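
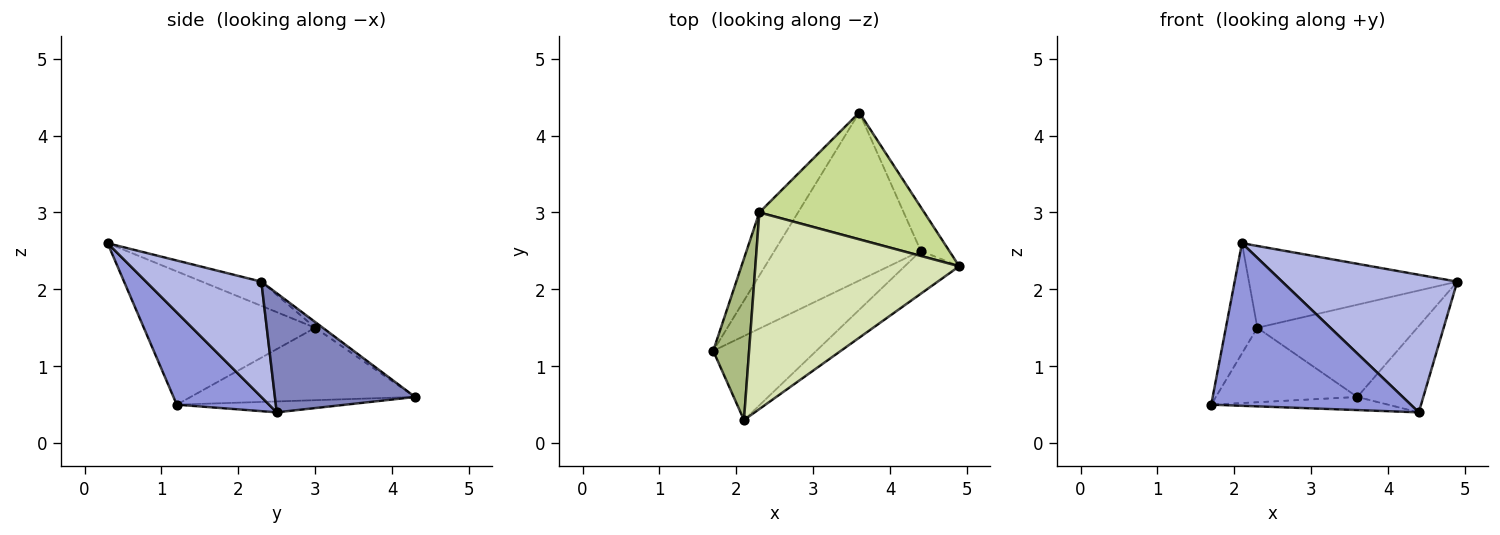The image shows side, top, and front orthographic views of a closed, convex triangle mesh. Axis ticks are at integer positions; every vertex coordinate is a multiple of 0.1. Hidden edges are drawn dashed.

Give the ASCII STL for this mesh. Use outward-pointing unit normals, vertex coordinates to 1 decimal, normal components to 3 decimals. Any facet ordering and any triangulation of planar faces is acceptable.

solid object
 facet normal -0.074 0.078 -0.994
  outer loop
   vertex 4.4 2.5 0.4
   vertex 1.7 1.2 0.5
   vertex 3.6 4.3 0.6
  endloop
 endfacet
 facet normal 0.884 0.416 -0.211
  outer loop
   vertex 4.4 2.5 0.4
   vertex 3.6 4.3 0.6
   vertex 4.9 2.3 2.1
  endloop
 endfacet
 facet normal 0.380 -0.822 -0.425
  outer loop
   vertex 4.4 2.5 0.4
   vertex 2.1 0.3 2.6
   vertex 1.7 1.2 0.5
  endloop
 endfacet
 facet normal 0.532 -0.808 -0.252
  outer loop
   vertex 4.4 2.5 0.4
   vertex 4.9 2.3 2.1
   vertex 2.1 0.3 2.6
  endloop
 endfacet
 facet normal -0.771 0.486 -0.412
  outer loop
   vertex 2.3 3.0 1.5
   vertex 3.6 4.3 0.6
   vertex 1.7 1.2 0.5
  endloop
 endfacet
 facet normal -0.951 0.175 0.256
  outer loop
   vertex 2.3 3.0 1.5
   vertex 1.7 1.2 0.5
   vertex 2.1 0.3 2.6
  endloop
 endfacet
 facet normal -0.028 0.588 0.808
  outer loop
   vertex 2.3 3.0 1.5
   vertex 4.9 2.3 2.1
   vertex 3.6 4.3 0.6
  endloop
 endfacet
 facet normal -0.109 0.382 0.918
  outer loop
   vertex 2.3 3.0 1.5
   vertex 2.1 0.3 2.6
   vertex 4.9 2.3 2.1
  endloop
 endfacet
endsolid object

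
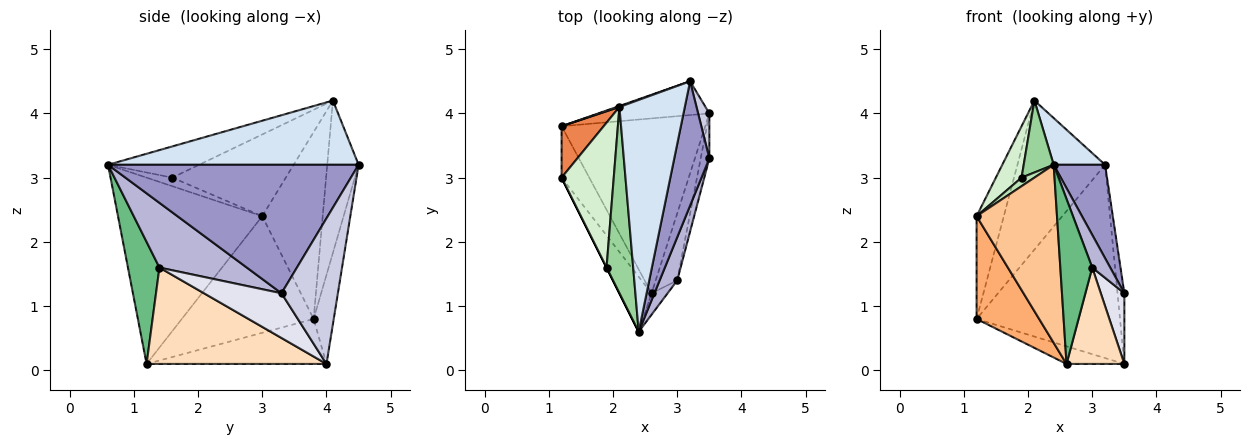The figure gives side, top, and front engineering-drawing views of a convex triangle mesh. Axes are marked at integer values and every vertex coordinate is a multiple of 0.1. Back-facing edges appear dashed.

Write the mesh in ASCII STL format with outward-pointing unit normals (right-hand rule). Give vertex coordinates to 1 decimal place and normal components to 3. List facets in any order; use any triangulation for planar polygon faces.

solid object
 facet normal -0.297 0.096 -0.950
  outer loop
   vertex 2.6 1.2 0.1
   vertex 1.2 3.8 0.8
   vertex 3.5 4.0 0.1
  endloop
 endfacet
 facet normal -0.137 0.976 -0.171
  outer loop
   vertex 3.2 4.5 3.2
   vertex 3.5 4.0 0.1
   vertex 1.2 3.8 0.8
  endloop
 endfacet
 facet normal -0.337 0.942 0.006
  outer loop
   vertex 3.2 4.5 3.2
   vertex 1.2 3.8 0.8
   vertex 2.1 4.1 4.2
  endloop
 endfacet
 facet normal 0.694 -0.142 0.706
  outer loop
   vertex 3.2 4.5 3.2
   vertex 2.1 4.1 4.2
   vertex 2.4 0.6 3.2
  endloop
 endfacet
 facet normal -0.893 0.402 0.201
  outer loop
   vertex 1.2 3.0 2.4
   vertex 2.1 4.1 4.2
   vertex 1.2 3.8 0.8
  endloop
 endfacet
 facet normal -0.883 -0.419 -0.210
  outer loop
   vertex 1.2 3.0 2.4
   vertex 1.2 3.8 0.8
   vertex 2.6 1.2 0.1
  endloop
 endfacet
 facet normal -0.864 -0.481 -0.149
  outer loop
   vertex 1.2 3.0 2.4
   vertex 2.6 1.2 0.1
   vertex 2.4 0.6 3.2
  endloop
 endfacet
 facet normal 0.931 -0.299 -0.208
  outer loop
   vertex 3.0 1.4 1.6
   vertex 2.6 1.2 0.1
   vertex 3.5 4.0 0.1
  endloop
 endfacet
 facet normal 0.699 -0.709 -0.092
  outer loop
   vertex 3.0 1.4 1.6
   vertex 2.4 0.6 3.2
   vertex 2.6 1.2 0.1
  endloop
 endfacet
 facet normal -0.738 -0.243 0.629
  outer loop
   vertex 1.9 1.6 3.0
   vertex 2.4 0.6 3.2
   vertex 2.1 4.1 4.2
  endloop
 endfacet
 facet normal -0.894 -0.447 0.000
  outer loop
   vertex 1.9 1.6 3.0
   vertex 1.2 3.0 2.4
   vertex 2.4 0.6 3.2
  endloop
 endfacet
 facet normal -0.828 -0.187 0.529
  outer loop
   vertex 1.9 1.6 3.0
   vertex 2.1 4.1 4.2
   vertex 1.2 3.0 2.4
  endloop
 endfacet
 facet normal 0.946 -0.194 0.258
  outer loop
   vertex 3.5 3.3 1.2
   vertex 3.2 4.5 3.2
   vertex 2.4 0.6 3.2
  endloop
 endfacet
 facet normal 0.946 -0.195 0.257
  outer loop
   vertex 3.5 3.3 1.2
   vertex 2.4 0.6 3.2
   vertex 3.0 1.4 1.6
  endloop
 endfacet
 facet normal 0.990 0.120 0.076
  outer loop
   vertex 3.5 3.3 1.2
   vertex 3.5 4.0 0.1
   vertex 3.2 4.5 3.2
  endloop
 endfacet
 facet normal 0.941 -0.286 -0.182
  outer loop
   vertex 3.5 3.3 1.2
   vertex 3.0 1.4 1.6
   vertex 3.5 4.0 0.1
  endloop
 endfacet
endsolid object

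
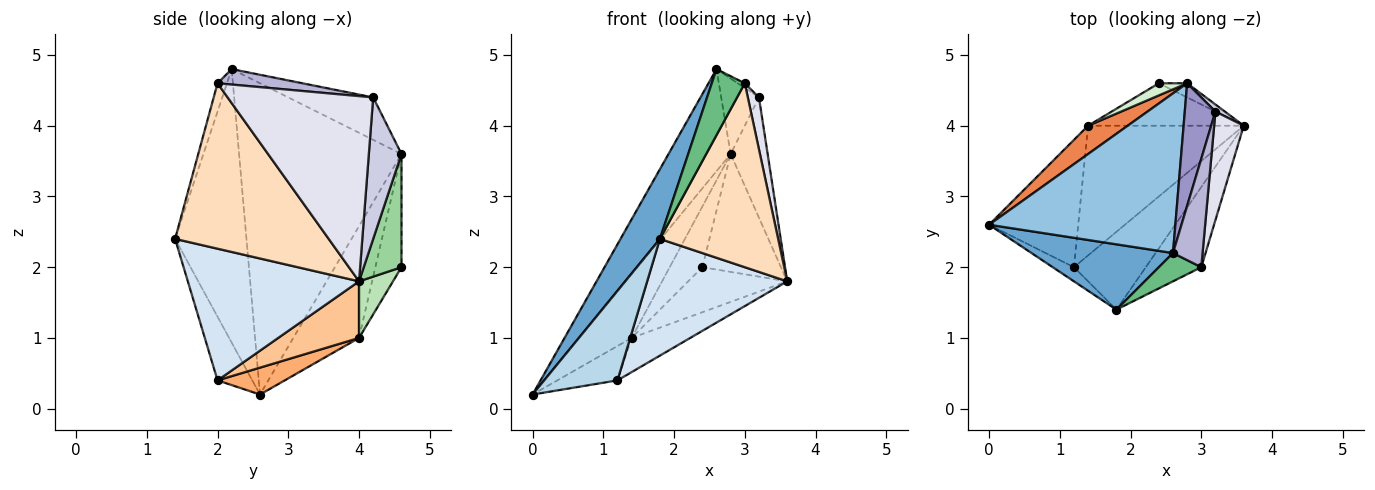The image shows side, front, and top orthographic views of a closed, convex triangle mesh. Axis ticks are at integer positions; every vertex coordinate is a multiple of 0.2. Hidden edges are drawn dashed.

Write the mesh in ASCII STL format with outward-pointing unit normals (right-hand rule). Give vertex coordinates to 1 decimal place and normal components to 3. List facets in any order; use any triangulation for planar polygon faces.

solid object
 facet normal -0.798 -0.440 0.413
  outer loop
   vertex 2.6 2.2 4.8
   vertex 0.0 2.6 0.2
   vertex 1.8 1.4 2.4
  endloop
 endfacet
 facet normal -0.815 0.312 0.488
  outer loop
   vertex 2.6 2.2 4.8
   vertex 2.8 4.6 3.6
   vertex 0.0 2.6 0.2
  endloop
 endfacet
 facet normal -0.424 -0.895 -0.141
  outer loop
   vertex 1.2 2.0 0.4
   vertex 1.8 1.4 2.4
   vertex 0.0 2.6 0.2
  endloop
 endfacet
 facet normal 0.713 -0.583 -0.389
  outer loop
   vertex 1.2 2.0 0.4
   vertex 3.6 4.0 1.8
   vertex 1.8 1.4 2.4
  endloop
 endfacet
 facet normal -0.753 0.601 0.267
  outer loop
   vertex 1.4 4.0 1.0
   vertex 0.0 2.6 0.2
   vertex 2.8 4.6 3.6
  endloop
 endfacet
 facet normal 0.280 0.250 -0.927
  outer loop
   vertex 1.4 4.0 1.0
   vertex 1.2 2.0 0.4
   vertex 0.0 2.6 0.2
  endloop
 endfacet
 facet normal 0.332 0.240 -0.912
  outer loop
   vertex 1.4 4.0 1.0
   vertex 3.6 4.0 1.8
   vertex 1.2 2.0 0.4
  endloop
 endfacet
 facet normal 0.766 -0.589 -0.257
  outer loop
   vertex 3.0 2.0 4.6
   vertex 1.8 1.4 2.4
   vertex 3.6 4.0 1.8
  endloop
 endfacet
 facet normal -0.254 -0.889 0.381
  outer loop
   vertex 3.0 2.0 4.6
   vertex 2.6 2.2 4.8
   vertex 1.8 1.4 2.4
  endloop
 endfacet
 facet normal 0.430 0.896 -0.108
  outer loop
   vertex 2.4 4.6 2.0
   vertex 2.8 4.6 3.6
   vertex 3.6 4.0 1.8
  endloop
 endfacet
 facet normal 0.242 0.706 -0.666
  outer loop
   vertex 2.4 4.6 2.0
   vertex 3.6 4.0 1.8
   vertex 1.4 4.0 1.0
  endloop
 endfacet
 facet normal -0.617 0.772 0.154
  outer loop
   vertex 2.4 4.6 2.0
   vertex 1.4 4.0 1.0
   vertex 2.8 4.6 3.6
  endloop
 endfacet
 facet normal -0.763 0.339 0.551
  outer loop
   vertex 3.2 4.2 4.4
   vertex 2.8 4.6 3.6
   vertex 2.6 2.2 4.8
  endloop
 endfacet
 facet normal 0.462 0.039 0.886
  outer loop
   vertex 3.2 4.2 4.4
   vertex 2.6 2.2 4.8
   vertex 3.0 2.0 4.6
  endloop
 endfacet
 facet normal 0.661 0.749 0.044
  outer loop
   vertex 3.2 4.2 4.4
   vertex 3.6 4.0 1.8
   vertex 2.8 4.6 3.6
  endloop
 endfacet
 facet normal 0.985 -0.075 0.157
  outer loop
   vertex 3.2 4.2 4.4
   vertex 3.0 2.0 4.6
   vertex 3.6 4.0 1.8
  endloop
 endfacet
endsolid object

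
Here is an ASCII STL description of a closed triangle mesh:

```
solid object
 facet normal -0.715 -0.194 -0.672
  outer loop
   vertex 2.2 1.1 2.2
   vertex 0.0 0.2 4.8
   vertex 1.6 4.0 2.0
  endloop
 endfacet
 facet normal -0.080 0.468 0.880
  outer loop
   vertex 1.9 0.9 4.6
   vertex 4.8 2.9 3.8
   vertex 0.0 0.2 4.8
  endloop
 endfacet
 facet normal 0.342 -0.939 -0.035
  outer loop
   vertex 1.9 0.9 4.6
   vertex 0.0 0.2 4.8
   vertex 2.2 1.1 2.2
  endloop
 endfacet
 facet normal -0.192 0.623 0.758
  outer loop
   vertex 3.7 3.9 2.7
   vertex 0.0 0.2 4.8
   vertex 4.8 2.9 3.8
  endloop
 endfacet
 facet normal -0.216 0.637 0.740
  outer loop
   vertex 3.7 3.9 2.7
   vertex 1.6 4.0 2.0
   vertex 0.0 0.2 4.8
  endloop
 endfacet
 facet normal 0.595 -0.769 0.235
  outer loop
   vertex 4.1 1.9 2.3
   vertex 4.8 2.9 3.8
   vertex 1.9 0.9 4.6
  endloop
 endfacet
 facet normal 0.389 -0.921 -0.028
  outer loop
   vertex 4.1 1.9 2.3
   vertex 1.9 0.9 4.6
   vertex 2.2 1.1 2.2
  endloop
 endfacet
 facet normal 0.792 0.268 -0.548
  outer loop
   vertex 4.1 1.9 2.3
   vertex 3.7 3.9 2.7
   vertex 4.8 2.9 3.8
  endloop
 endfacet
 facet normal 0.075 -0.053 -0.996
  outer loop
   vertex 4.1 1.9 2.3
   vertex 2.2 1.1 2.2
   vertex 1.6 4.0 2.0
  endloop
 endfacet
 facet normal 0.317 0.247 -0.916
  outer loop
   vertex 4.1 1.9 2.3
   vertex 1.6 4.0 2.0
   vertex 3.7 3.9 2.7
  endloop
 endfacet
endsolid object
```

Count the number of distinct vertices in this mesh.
7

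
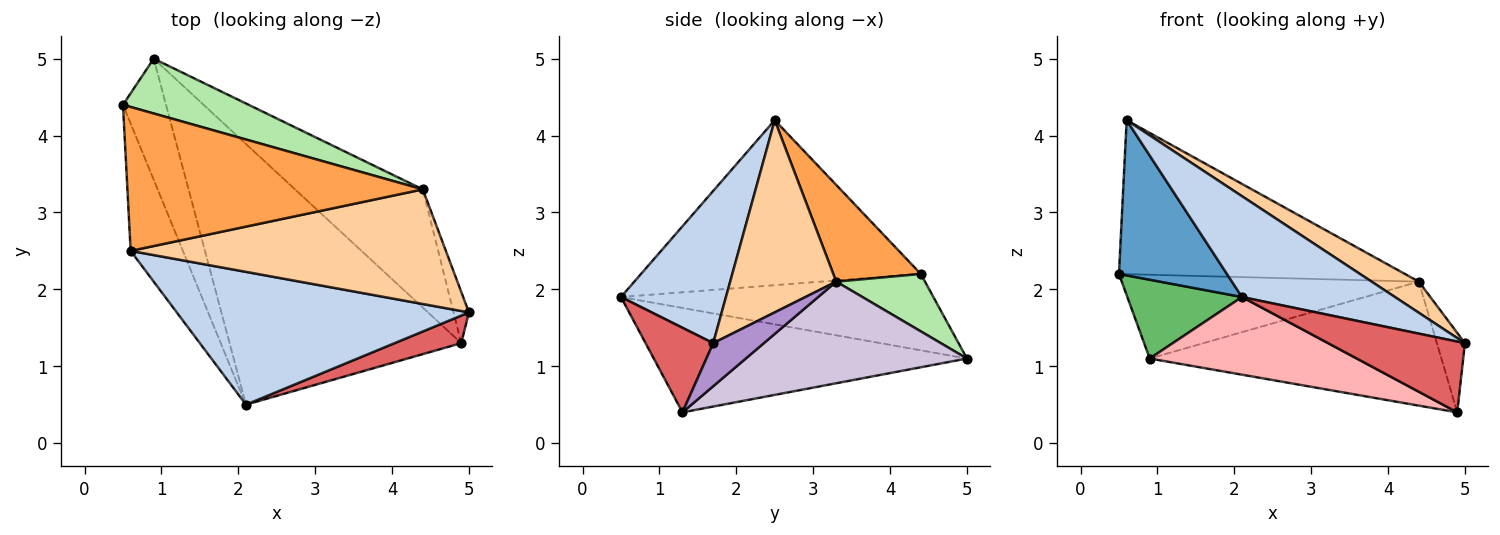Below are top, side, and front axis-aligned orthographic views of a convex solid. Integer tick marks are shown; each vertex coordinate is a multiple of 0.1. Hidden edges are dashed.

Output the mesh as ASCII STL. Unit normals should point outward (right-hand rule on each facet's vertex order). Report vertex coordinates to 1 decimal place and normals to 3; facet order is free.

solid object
 facet normal -0.895 -0.345 -0.283
  outer loop
   vertex 0.6 2.5 4.2
   vertex 0.5 4.4 2.2
   vertex 2.1 0.5 1.9
  endloop
 endfacet
 facet normal 0.383 -0.559 0.736
  outer loop
   vertex 0.6 2.5 4.2
   vertex 2.1 0.5 1.9
   vertex 5.0 1.7 1.3
  endloop
 endfacet
 facet normal 0.218 0.713 0.666
  outer loop
   vertex 4.4 3.3 2.1
   vertex 0.5 4.4 2.2
   vertex 0.6 2.5 4.2
  endloop
 endfacet
 facet normal 0.507 -0.226 0.832
  outer loop
   vertex 4.4 3.3 2.1
   vertex 0.6 2.5 4.2
   vertex 5.0 1.7 1.3
  endloop
 endfacet
 facet normal -0.830 -0.304 -0.468
  outer loop
   vertex 0.9 5.0 1.1
   vertex 2.1 0.5 1.9
   vertex 0.5 4.4 2.2
  endloop
 endfacet
 facet normal 0.243 0.812 0.531
  outer loop
   vertex 0.9 5.0 1.1
   vertex 0.5 4.4 2.2
   vertex 4.4 3.3 2.1
  endloop
 endfacet
 facet normal 0.418 -0.846 0.330
  outer loop
   vertex 4.9 1.3 0.4
   vertex 5.0 1.7 1.3
   vertex 2.1 0.5 1.9
  endloop
 endfacet
 facet normal -0.396 -0.262 -0.880
  outer loop
   vertex 4.9 1.3 0.4
   vertex 2.1 0.5 1.9
   vertex 0.9 5.0 1.1
  endloop
 endfacet
 facet normal 0.835 0.462 -0.298
  outer loop
   vertex 4.9 1.3 0.4
   vertex 4.4 3.3 2.1
   vertex 5.0 1.7 1.3
  endloop
 endfacet
 facet normal 0.481 0.634 -0.605
  outer loop
   vertex 4.9 1.3 0.4
   vertex 0.9 5.0 1.1
   vertex 4.4 3.3 2.1
  endloop
 endfacet
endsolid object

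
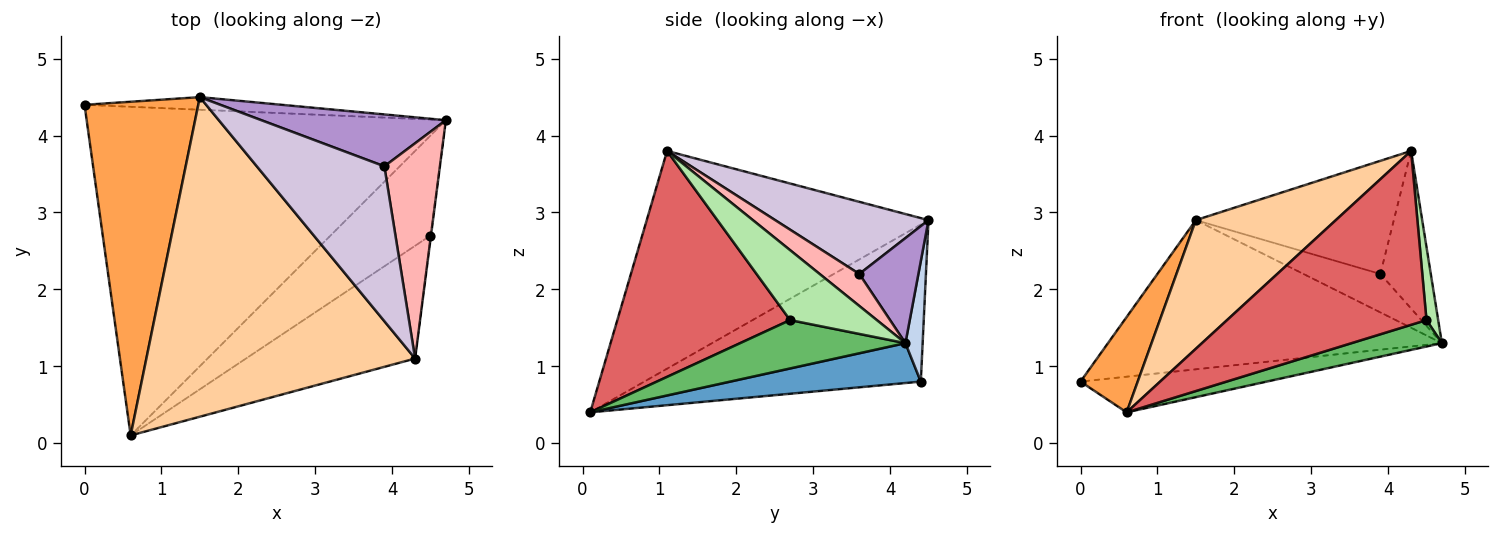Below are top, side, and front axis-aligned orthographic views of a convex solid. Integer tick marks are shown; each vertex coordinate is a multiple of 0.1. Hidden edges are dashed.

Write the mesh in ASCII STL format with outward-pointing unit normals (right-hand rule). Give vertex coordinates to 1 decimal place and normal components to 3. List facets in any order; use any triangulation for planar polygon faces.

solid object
 facet normal 0.110 0.107 -0.988
  outer loop
   vertex 0.6 0.1 0.4
   vertex 0.0 4.4 0.8
   vertex 4.7 4.2 1.3
  endloop
 endfacet
 facet normal 0.051 0.995 -0.084
  outer loop
   vertex 1.5 4.5 2.9
   vertex 4.7 4.2 1.3
   vertex 0.0 4.4 0.8
  endloop
 endfacet
 facet normal -0.799 -0.165 0.578
  outer loop
   vertex 1.5 4.5 2.9
   vertex 0.0 4.4 0.8
   vertex 0.6 0.1 0.4
  endloop
 endfacet
 facet normal -0.601 -0.298 0.742
  outer loop
   vertex 1.5 4.5 2.9
   vertex 0.6 0.1 0.4
   vertex 4.3 1.1 3.8
  endloop
 endfacet
 facet normal 0.424 -0.232 -0.876
  outer loop
   vertex 4.5 2.7 1.6
   vertex 0.6 0.1 0.4
   vertex 4.7 4.2 1.3
  endloop
 endfacet
 facet normal 0.991 -0.134 -0.007
  outer loop
   vertex 4.5 2.7 1.6
   vertex 4.7 4.2 1.3
   vertex 4.3 1.1 3.8
  endloop
 endfacet
 facet normal 0.588 -0.679 -0.440
  outer loop
   vertex 4.5 2.7 1.6
   vertex 4.3 1.1 3.8
   vertex 0.6 0.1 0.4
  endloop
 endfacet
 facet normal 0.421 0.536 0.732
  outer loop
   vertex 3.9 3.6 2.2
   vertex 4.3 1.1 3.8
   vertex 4.7 4.2 1.3
  endloop
 endfacet
 facet normal 0.416 0.541 0.731
  outer loop
   vertex 3.9 3.6 2.2
   vertex 4.7 4.2 1.3
   vertex 1.5 4.5 2.9
  endloop
 endfacet
 facet normal 0.415 0.537 0.735
  outer loop
   vertex 3.9 3.6 2.2
   vertex 1.5 4.5 2.9
   vertex 4.3 1.1 3.8
  endloop
 endfacet
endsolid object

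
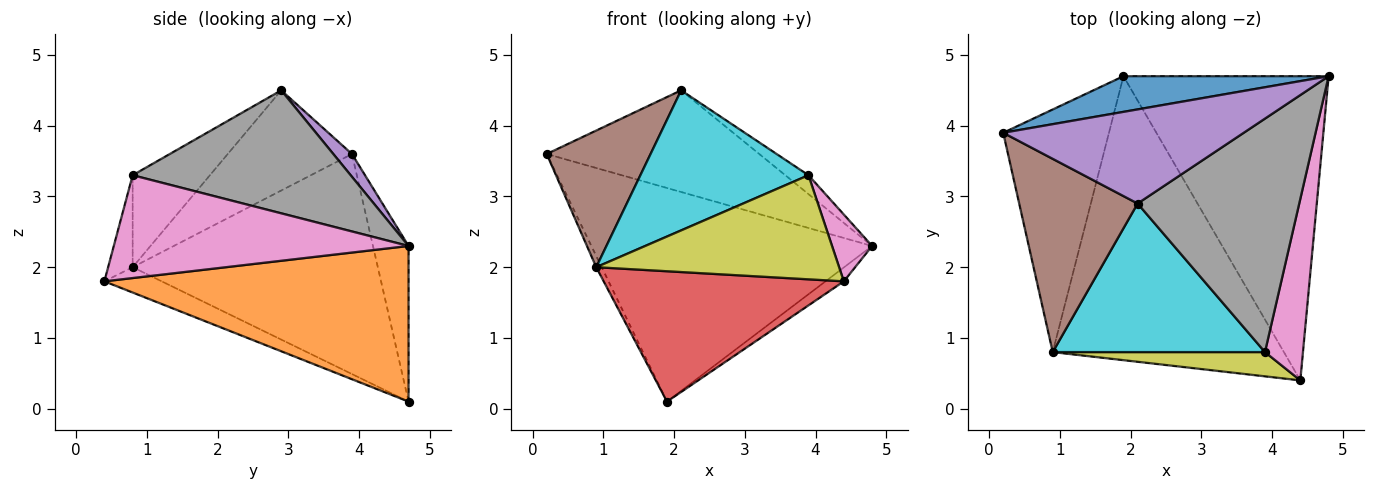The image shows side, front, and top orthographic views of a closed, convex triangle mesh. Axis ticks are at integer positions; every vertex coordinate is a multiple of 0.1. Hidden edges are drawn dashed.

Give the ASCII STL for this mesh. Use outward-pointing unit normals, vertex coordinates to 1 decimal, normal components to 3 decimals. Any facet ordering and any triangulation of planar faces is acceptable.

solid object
 facet normal -0.124 0.979 0.163
  outer loop
   vertex 1.9 4.7 0.1
   vertex 0.2 3.9 3.6
   vertex 4.8 4.7 2.3
  endloop
 endfacet
 facet normal 0.604 0.036 -0.796
  outer loop
   vertex 1.9 4.7 0.1
   vertex 4.8 4.7 2.3
   vertex 4.4 0.4 1.8
  endloop
 endfacet
 facet normal -0.901 0.020 -0.433
  outer loop
   vertex 0.9 0.8 2.0
   vertex 0.2 3.9 3.6
   vertex 1.9 4.7 0.1
  endloop
 endfacet
 facet normal -0.099 -0.415 -0.904
  outer loop
   vertex 0.9 0.8 2.0
   vertex 1.9 4.7 0.1
   vertex 4.4 0.4 1.8
  endloop
 endfacet
 facet normal 0.064 0.732 0.678
  outer loop
   vertex 2.1 2.9 4.5
   vertex 4.8 4.7 2.3
   vertex 0.2 3.9 3.6
  endloop
 endfacet
 facet normal -0.568 -0.475 0.672
  outer loop
   vertex 2.1 2.9 4.5
   vertex 0.2 3.9 3.6
   vertex 0.9 0.8 2.0
  endloop
 endfacet
 facet normal 0.930 -0.127 0.344
  outer loop
   vertex 3.9 0.8 3.3
   vertex 4.4 0.4 1.8
   vertex 4.8 4.7 2.3
  endloop
 endfacet
 facet normal 0.604 0.064 0.794
  outer loop
   vertex 3.9 0.8 3.3
   vertex 4.8 4.7 2.3
   vertex 2.1 2.9 4.5
  endloop
 endfacet
 facet normal -0.098 -0.969 0.226
  outer loop
   vertex 3.9 0.8 3.3
   vertex 0.9 0.8 2.0
   vertex 4.4 0.4 1.8
  endloop
 endfacet
 facet normal -0.301 -0.654 0.694
  outer loop
   vertex 3.9 0.8 3.3
   vertex 2.1 2.9 4.5
   vertex 0.9 0.8 2.0
  endloop
 endfacet
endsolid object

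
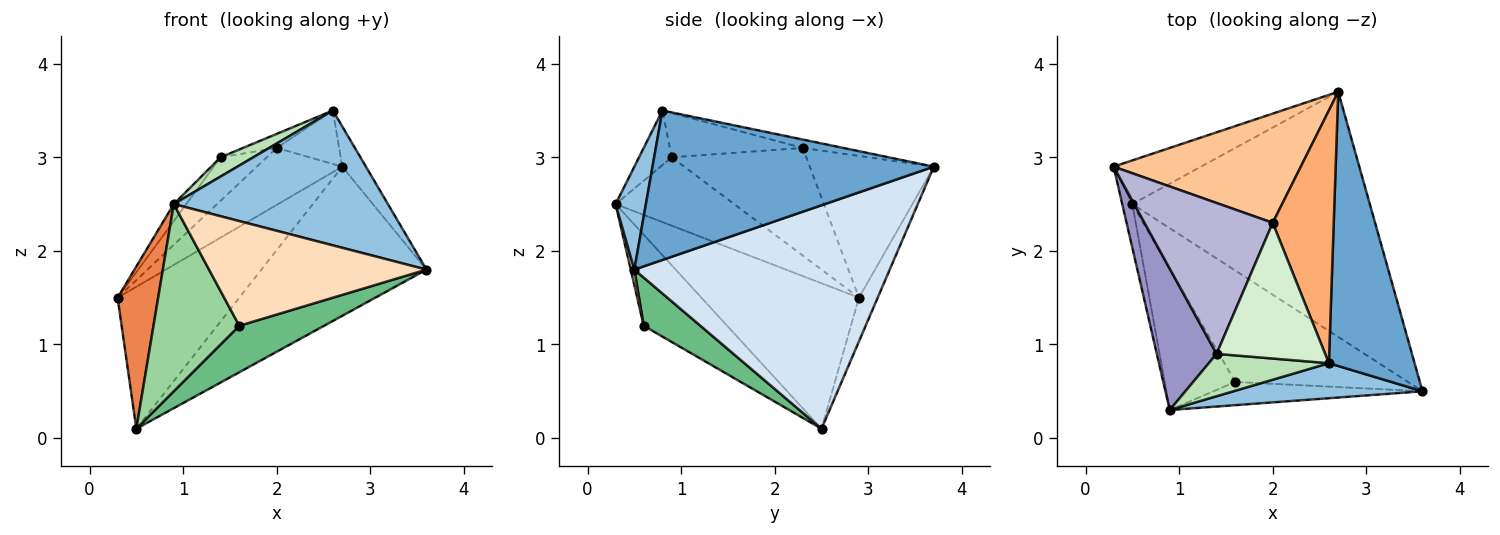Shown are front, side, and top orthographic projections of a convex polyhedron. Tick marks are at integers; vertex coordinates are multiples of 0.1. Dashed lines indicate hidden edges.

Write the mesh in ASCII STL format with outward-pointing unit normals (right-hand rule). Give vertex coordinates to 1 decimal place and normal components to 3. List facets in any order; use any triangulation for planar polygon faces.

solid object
 facet normal 0.865 0.073 0.496
  outer loop
   vertex 2.6 0.8 3.5
   vertex 3.6 0.5 1.8
   vertex 2.7 3.7 2.9
  endloop
 endfacet
 facet normal 0.136 -0.959 0.249
  outer loop
   vertex 0.9 0.3 2.5
   vertex 3.6 0.5 1.8
   vertex 2.6 0.8 3.5
  endloop
 endfacet
 facet normal -0.145 0.946 -0.291
  outer loop
   vertex 0.5 2.5 0.1
   vertex 0.3 2.9 1.5
   vertex 2.7 3.7 2.9
  endloop
 endfacet
 facet normal 0.627 0.405 -0.666
  outer loop
   vertex 0.5 2.5 0.1
   vertex 2.7 3.7 2.9
   vertex 3.6 0.5 1.8
  endloop
 endfacet
 facet normal -0.966 -0.249 -0.067
  outer loop
   vertex 0.5 2.5 0.1
   vertex 0.9 0.3 2.5
   vertex 0.3 2.9 1.5
  endloop
 endfacet
 facet normal -0.133 0.205 0.970
  outer loop
   vertex 2.0 2.3 3.1
   vertex 2.6 0.8 3.5
   vertex 2.7 3.7 2.9
  endloop
 endfacet
 facet normal -0.557 0.384 0.736
  outer loop
   vertex 2.0 2.3 3.1
   vertex 2.7 3.7 2.9
   vertex 0.3 2.9 1.5
  endloop
 endfacet
 facet normal 0.016 -0.976 -0.217
  outer loop
   vertex 1.6 0.6 1.2
   vertex 3.6 0.5 1.8
   vertex 0.9 0.3 2.5
  endloop
 endfacet
 facet normal 0.249 -0.373 -0.894
  outer loop
   vertex 1.6 0.6 1.2
   vertex 0.5 2.5 0.1
   vertex 3.6 0.5 1.8
  endloop
 endfacet
 facet normal -0.613 -0.630 -0.476
  outer loop
   vertex 1.6 0.6 1.2
   vertex 0.9 0.3 2.5
   vertex 0.5 2.5 0.1
  endloop
 endfacet
 facet normal -0.382 -0.382 0.841
  outer loop
   vertex 1.4 0.9 3.0
   vertex 0.9 0.3 2.5
   vertex 2.6 0.8 3.5
  endloop
 endfacet
 facet normal -0.376 0.095 0.922
  outer loop
   vertex 1.4 0.9 3.0
   vertex 2.6 0.8 3.5
   vertex 2.0 2.3 3.1
  endloop
 endfacet
 facet normal -0.751 0.079 0.656
  outer loop
   vertex 1.4 0.9 3.0
   vertex 0.3 2.9 1.5
   vertex 0.9 0.3 2.5
  endloop
 endfacet
 facet normal -0.628 0.216 0.748
  outer loop
   vertex 1.4 0.9 3.0
   vertex 2.0 2.3 3.1
   vertex 0.3 2.9 1.5
  endloop
 endfacet
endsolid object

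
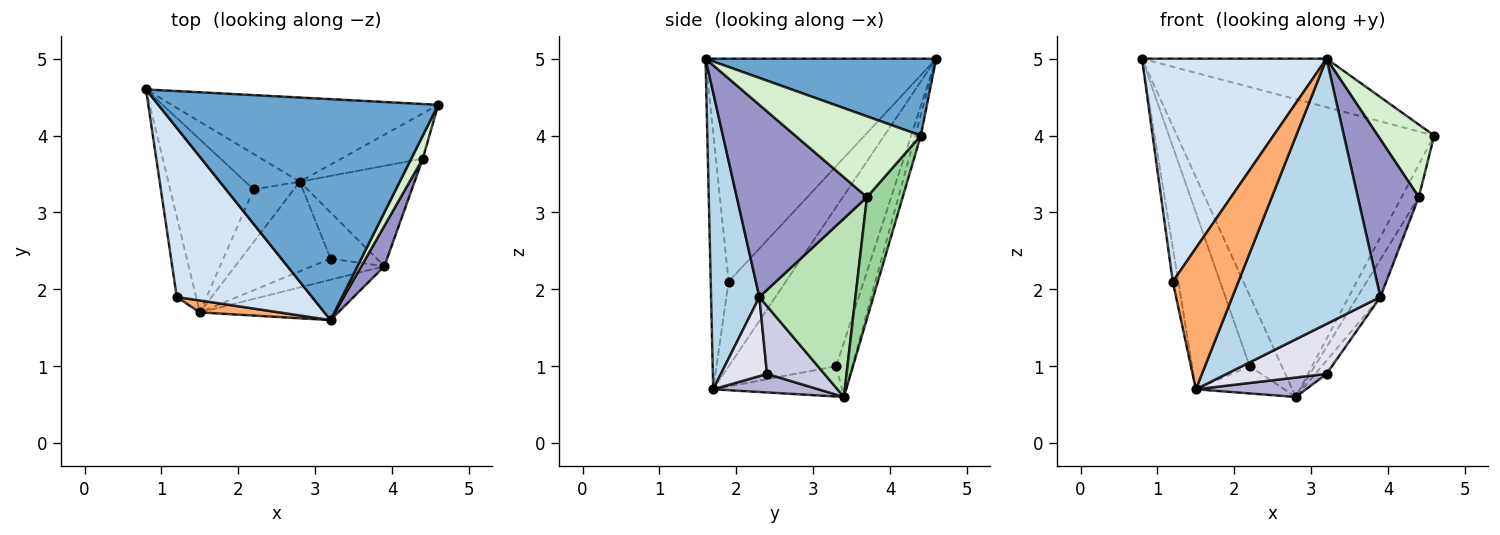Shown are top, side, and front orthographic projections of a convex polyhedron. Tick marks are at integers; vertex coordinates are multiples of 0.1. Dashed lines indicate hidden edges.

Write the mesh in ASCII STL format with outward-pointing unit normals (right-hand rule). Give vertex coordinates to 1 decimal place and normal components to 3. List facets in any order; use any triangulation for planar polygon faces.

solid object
 facet normal 0.259 0.207 0.943
  outer loop
   vertex 3.2 1.6 5.0
   vertex 4.6 4.4 4.0
   vertex 0.8 4.6 5.0
  endloop
 endfacet
 facet normal -0.021 0.962 -0.272
  outer loop
   vertex 2.8 3.4 0.6
   vertex 0.8 4.6 5.0
   vertex 4.6 4.4 4.0
  endloop
 endfacet
 facet normal 0.307 -0.941 -0.143
  outer loop
   vertex 3.9 2.3 1.9
   vertex 3.2 1.6 5.0
   vertex 1.5 1.7 0.7
  endloop
 endfacet
 facet normal -0.706 -0.565 0.428
  outer loop
   vertex 1.2 1.9 2.1
   vertex 3.2 1.6 5.0
   vertex 0.8 4.6 5.0
  endloop
 endfacet
 facet normal -0.971 0.094 -0.221
  outer loop
   vertex 1.2 1.9 2.1
   vertex 0.8 4.6 5.0
   vertex 1.5 1.7 0.7
  endloop
 endfacet
 facet normal -0.262 -0.962 0.081
  outer loop
   vertex 1.2 1.9 2.1
   vertex 1.5 1.7 0.7
   vertex 3.2 1.6 5.0
  endloop
 endfacet
 facet normal -0.408 0.816 -0.408
  outer loop
   vertex 2.2 3.3 1.0
   vertex 0.8 4.6 5.0
   vertex 2.8 3.4 0.6
  endloop
 endfacet
 facet normal -0.800 0.429 -0.419
  outer loop
   vertex 2.2 3.3 1.0
   vertex 1.5 1.7 0.7
   vertex 0.8 4.6 5.0
  endloop
 endfacet
 facet normal -0.556 0.382 -0.738
  outer loop
   vertex 2.2 3.3 1.0
   vertex 2.8 3.4 0.6
   vertex 1.5 1.7 0.7
  endloop
 endfacet
 facet normal 0.771 0.371 -0.517
  outer loop
   vertex 4.4 3.7 3.2
   vertex 2.8 3.4 0.6
   vertex 4.6 4.4 4.0
  endloop
 endfacet
 facet normal 0.824 0.198 -0.530
  outer loop
   vertex 4.4 3.7 3.2
   vertex 3.9 2.3 1.9
   vertex 2.8 3.4 0.6
  endloop
 endfacet
 facet normal 0.905 -0.406 0.129
  outer loop
   vertex 4.4 3.7 3.2
   vertex 4.6 4.4 4.0
   vertex 3.2 1.6 5.0
  endloop
 endfacet
 facet normal 0.900 -0.422 0.108
  outer loop
   vertex 4.4 3.7 3.2
   vertex 3.2 1.6 5.0
   vertex 3.9 2.3 1.9
  endloop
 endfacet
 facet normal 0.198 -0.208 -0.958
  outer loop
   vertex 3.2 2.4 0.9
   vertex 1.5 1.7 0.7
   vertex 2.8 3.4 0.6
  endloop
 endfacet
 facet normal 0.816 0.160 -0.555
  outer loop
   vertex 3.2 2.4 0.9
   vertex 2.8 3.4 0.6
   vertex 3.9 2.3 1.9
  endloop
 endfacet
 facet normal 0.391 -0.848 -0.359
  outer loop
   vertex 3.2 2.4 0.9
   vertex 3.9 2.3 1.9
   vertex 1.5 1.7 0.7
  endloop
 endfacet
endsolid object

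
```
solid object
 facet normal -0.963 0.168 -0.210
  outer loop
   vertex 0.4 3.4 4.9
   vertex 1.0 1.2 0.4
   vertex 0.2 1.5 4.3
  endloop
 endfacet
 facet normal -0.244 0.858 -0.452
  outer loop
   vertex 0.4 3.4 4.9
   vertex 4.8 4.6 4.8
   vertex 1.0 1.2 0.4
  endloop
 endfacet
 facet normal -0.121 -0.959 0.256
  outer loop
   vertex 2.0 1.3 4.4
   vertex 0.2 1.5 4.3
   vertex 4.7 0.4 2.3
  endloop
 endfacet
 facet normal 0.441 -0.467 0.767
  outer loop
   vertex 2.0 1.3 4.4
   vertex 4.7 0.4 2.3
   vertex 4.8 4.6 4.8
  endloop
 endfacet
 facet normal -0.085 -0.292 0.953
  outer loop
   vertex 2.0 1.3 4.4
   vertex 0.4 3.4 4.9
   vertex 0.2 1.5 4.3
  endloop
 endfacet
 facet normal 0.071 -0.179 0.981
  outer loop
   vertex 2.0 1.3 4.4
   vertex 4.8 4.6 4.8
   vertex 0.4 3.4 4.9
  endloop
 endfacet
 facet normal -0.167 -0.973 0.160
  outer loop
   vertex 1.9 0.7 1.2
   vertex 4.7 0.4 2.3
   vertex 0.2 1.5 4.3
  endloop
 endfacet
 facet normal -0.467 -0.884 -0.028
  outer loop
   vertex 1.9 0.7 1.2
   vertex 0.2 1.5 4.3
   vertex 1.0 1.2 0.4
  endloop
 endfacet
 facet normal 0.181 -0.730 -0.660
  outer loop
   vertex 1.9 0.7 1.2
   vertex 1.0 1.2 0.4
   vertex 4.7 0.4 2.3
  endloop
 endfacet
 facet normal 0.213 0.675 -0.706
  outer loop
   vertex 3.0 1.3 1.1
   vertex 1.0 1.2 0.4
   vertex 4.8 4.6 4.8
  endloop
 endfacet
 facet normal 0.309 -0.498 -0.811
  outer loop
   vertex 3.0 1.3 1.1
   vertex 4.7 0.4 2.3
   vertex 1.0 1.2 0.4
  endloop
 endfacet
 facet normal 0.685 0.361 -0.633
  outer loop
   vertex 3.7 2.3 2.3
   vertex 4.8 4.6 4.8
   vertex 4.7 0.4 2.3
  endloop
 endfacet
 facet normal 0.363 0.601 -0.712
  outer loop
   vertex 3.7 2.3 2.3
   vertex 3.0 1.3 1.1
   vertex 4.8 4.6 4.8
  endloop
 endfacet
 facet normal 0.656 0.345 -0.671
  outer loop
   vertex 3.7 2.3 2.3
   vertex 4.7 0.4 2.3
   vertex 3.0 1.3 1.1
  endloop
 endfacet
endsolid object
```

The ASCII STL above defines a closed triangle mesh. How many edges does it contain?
21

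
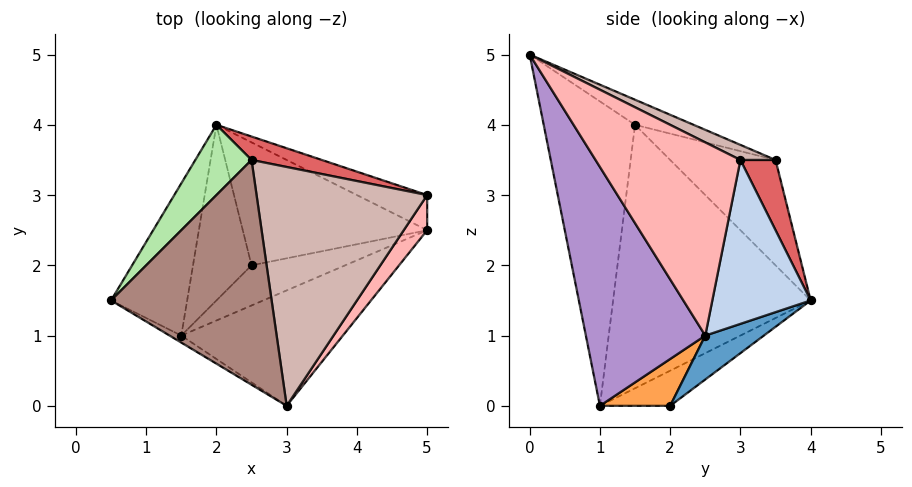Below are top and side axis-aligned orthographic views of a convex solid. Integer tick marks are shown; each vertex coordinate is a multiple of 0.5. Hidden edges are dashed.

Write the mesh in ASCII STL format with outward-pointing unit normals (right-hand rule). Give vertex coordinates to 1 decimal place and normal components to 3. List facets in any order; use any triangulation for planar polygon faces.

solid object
 facet normal 0.182 0.619 -0.764
  outer loop
   vertex 2.5 2.0 0.0
   vertex 2.0 4.0 1.5
   vertex 5.0 2.5 1.0
  endloop
 endfacet
 facet normal 0.416 0.892 -0.178
  outer loop
   vertex 5.0 3.0 3.5
   vertex 5.0 2.5 1.0
   vertex 2.0 4.0 1.5
  endloop
 endfacet
 facet normal 0.408 -0.408 -0.816
  outer loop
   vertex 1.5 1.0 0.0
   vertex 2.5 2.0 0.0
   vertex 5.0 2.5 1.0
  endloop
 endfacet
 facet normal -0.920 0.286 -0.266
  outer loop
   vertex 1.5 1.0 0.0
   vertex 0.5 1.5 4.0
   vertex 2.0 4.0 1.5
  endloop
 endfacet
 facet normal -0.457 0.457 -0.762
  outer loop
   vertex 1.5 1.0 0.0
   vertex 2.0 4.0 1.5
   vertex 2.5 2.0 0.0
  endloop
 endfacet
 facet normal -0.624 0.707 0.333
  outer loop
   vertex 2.5 3.5 3.5
   vertex 2.0 4.0 1.5
   vertex 0.5 1.5 4.0
  endloop
 endfacet
 facet normal 0.192 0.962 0.192
  outer loop
   vertex 2.5 3.5 3.5
   vertex 5.0 3.0 3.5
   vertex 2.0 4.0 1.5
  endloop
 endfacet
 facet normal 0.851 -0.516 0.103
  outer loop
   vertex 3.0 0.0 5.0
   vertex 5.0 2.5 1.0
   vertex 5.0 3.0 3.5
  endloop
 endfacet
 facet normal 0.447 -0.842 -0.303
  outer loop
   vertex 3.0 0.0 5.0
   vertex 1.5 1.0 0.0
   vertex 5.0 2.5 1.0
  endloop
 endfacet
 facet normal -0.509 -0.861 -0.020
  outer loop
   vertex 3.0 0.0 5.0
   vertex 0.5 1.5 4.0
   vertex 1.5 1.0 0.0
  endloop
 endfacet
 facet normal -0.143 0.372 0.917
  outer loop
   vertex 3.0 0.0 5.0
   vertex 2.5 3.5 3.5
   vertex 0.5 1.5 4.0
  endloop
 endfacet
 facet normal 0.080 0.402 0.912
  outer loop
   vertex 3.0 0.0 5.0
   vertex 5.0 3.0 3.5
   vertex 2.5 3.5 3.5
  endloop
 endfacet
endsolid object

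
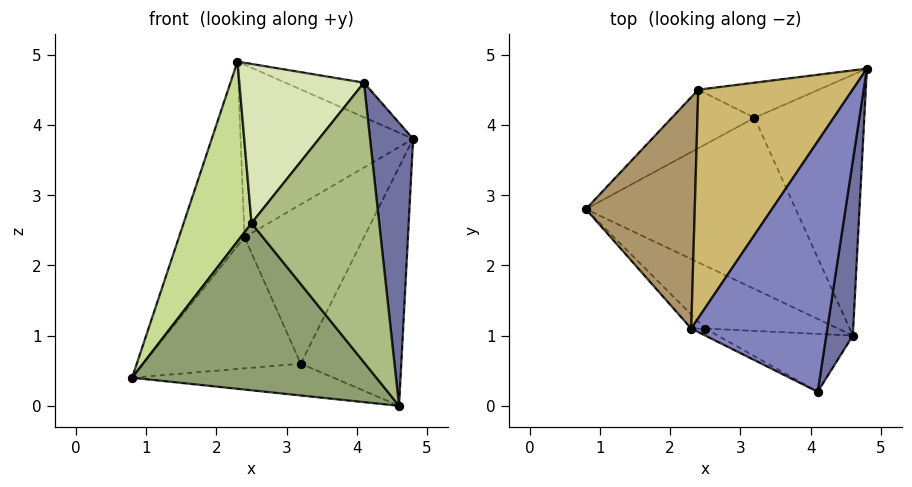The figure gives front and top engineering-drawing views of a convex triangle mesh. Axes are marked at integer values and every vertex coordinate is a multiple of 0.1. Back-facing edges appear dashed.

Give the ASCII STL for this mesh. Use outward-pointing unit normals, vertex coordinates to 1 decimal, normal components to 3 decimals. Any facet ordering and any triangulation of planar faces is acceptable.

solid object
 facet normal 0.987 -0.136 0.084
  outer loop
   vertex 4.6 1.0 0.0
   vertex 4.8 4.8 3.8
   vertex 4.1 0.2 4.6
  endloop
 endfacet
 facet normal 0.227 0.133 0.965
  outer loop
   vertex 2.3 1.1 4.9
   vertex 4.1 0.2 4.6
   vertex 4.8 4.8 3.8
  endloop
 endfacet
 facet normal -0.017 0.183 -0.983
  outer loop
   vertex 3.2 4.1 0.6
   vertex 4.6 1.0 0.0
   vertex 0.8 2.8 0.4
  endloop
 endfacet
 facet normal 0.763 0.437 -0.477
  outer loop
   vertex 3.2 4.1 0.6
   vertex 4.8 4.8 3.8
   vertex 4.6 1.0 0.0
  endloop
 endfacet
 facet normal -0.433 -0.844 -0.317
  outer loop
   vertex 2.5 1.1 2.6
   vertex 0.8 2.8 0.4
   vertex 4.6 1.0 0.0
  endloop
 endfacet
 facet normal -0.285 -0.939 -0.194
  outer loop
   vertex 2.5 1.1 2.6
   vertex 4.6 1.0 0.0
   vertex 4.1 0.2 4.6
  endloop
 endfacet
 facet normal -0.667 -0.742 -0.058
  outer loop
   vertex 2.5 1.1 2.6
   vertex 2.3 1.1 4.9
   vertex 0.8 2.8 0.4
  endloop
 endfacet
 facet normal -0.452 -0.891 -0.039
  outer loop
   vertex 2.5 1.1 2.6
   vertex 4.1 0.2 4.6
   vertex 2.3 1.1 4.9
  endloop
 endfacet
 facet normal -0.854 0.325 0.407
  outer loop
   vertex 2.4 4.5 2.4
   vertex 0.8 2.8 0.4
   vertex 2.3 1.1 4.9
  endloop
 endfacet
 facet normal -0.476 0.530 0.702
  outer loop
   vertex 2.4 4.5 2.4
   vertex 2.3 1.1 4.9
   vertex 4.8 4.8 3.8
  endloop
 endfacet
 facet normal -0.418 0.829 -0.370
  outer loop
   vertex 2.4 4.5 2.4
   vertex 3.2 4.1 0.6
   vertex 0.8 2.8 0.4
  endloop
 endfacet
 facet normal 0.004 0.977 -0.215
  outer loop
   vertex 2.4 4.5 2.4
   vertex 4.8 4.8 3.8
   vertex 3.2 4.1 0.6
  endloop
 endfacet
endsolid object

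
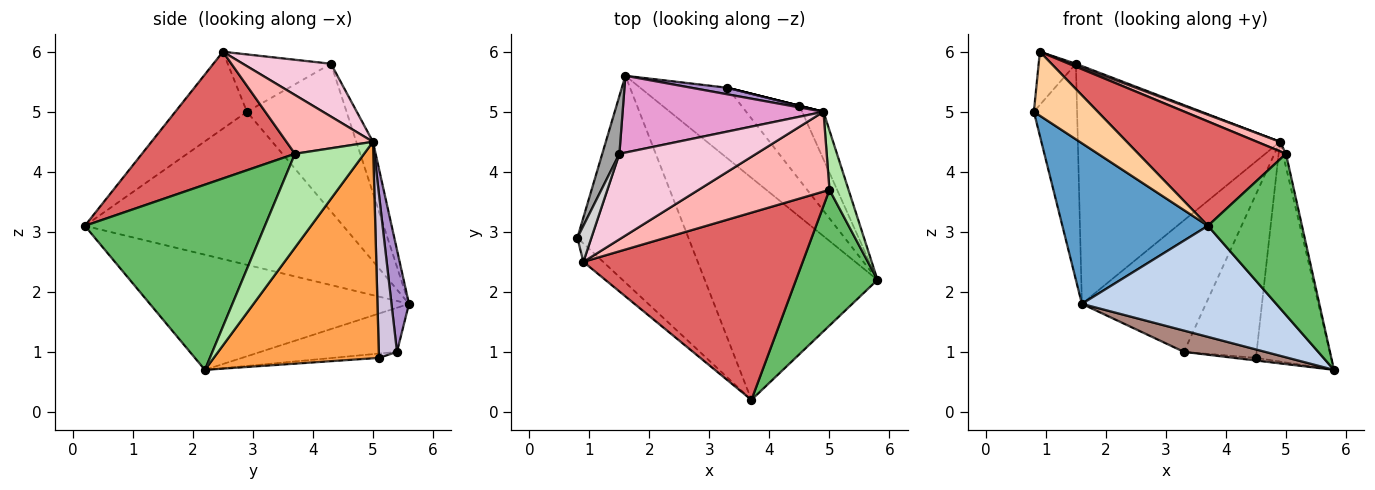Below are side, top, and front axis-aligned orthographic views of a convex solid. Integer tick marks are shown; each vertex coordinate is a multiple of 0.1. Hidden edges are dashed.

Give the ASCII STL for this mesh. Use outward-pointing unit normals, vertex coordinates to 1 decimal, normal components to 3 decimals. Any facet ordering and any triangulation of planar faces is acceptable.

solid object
 facet normal -0.736 -0.415 -0.534
  outer loop
   vertex 3.7 0.2 3.1
   vertex 0.8 2.9 5.0
   vertex 1.6 5.6 1.8
  endloop
 endfacet
 facet normal -0.512 -0.384 -0.768
  outer loop
   vertex 3.7 0.2 3.1
   vertex 1.6 5.6 1.8
   vertex 5.8 2.2 0.7
  endloop
 endfacet
 facet normal 0.907 0.413 -0.089
  outer loop
   vertex 4.5 5.1 0.9
   vertex 4.9 5.0 4.5
   vertex 5.8 2.2 0.7
  endloop
 endfacet
 facet normal -0.733 -0.654 -0.188
  outer loop
   vertex 0.9 2.5 6.0
   vertex 0.8 2.9 5.0
   vertex 3.7 0.2 3.1
  endloop
 endfacet
 facet normal 0.826 -0.431 0.363
  outer loop
   vertex 5.0 3.7 4.3
   vertex 3.7 0.2 3.1
   vertex 5.8 2.2 0.7
  endloop
 endfacet
 facet normal 0.979 0.045 0.199
  outer loop
   vertex 5.0 3.7 4.3
   vertex 5.8 2.2 0.7
   vertex 4.9 5.0 4.5
  endloop
 endfacet
 facet normal 0.451 -0.435 0.780
  outer loop
   vertex 5.0 3.7 4.3
   vertex 0.9 2.5 6.0
   vertex 3.7 0.2 3.1
  endloop
 endfacet
 facet normal 0.408 -0.108 0.907
  outer loop
   vertex 5.0 3.7 4.3
   vertex 4.9 5.0 4.5
   vertex 0.9 2.5 6.0
  endloop
 endfacet
 facet normal 0.140 0.989 0.049
  outer loop
   vertex 3.3 5.4 1.0
   vertex 1.6 5.6 1.8
   vertex 4.9 5.0 4.5
  endloop
 endfacet
 facet normal 0.243 0.970 0.000
  outer loop
   vertex 3.3 5.4 1.0
   vertex 4.9 5.0 4.5
   vertex 4.5 5.1 0.9
  endloop
 endfacet
 facet normal -0.436 -0.260 -0.862
  outer loop
   vertex 3.3 5.4 1.0
   vertex 5.8 2.2 0.7
   vertex 1.6 5.6 1.8
  endloop
 endfacet
 facet normal -0.074 0.035 -0.997
  outer loop
   vertex 3.3 5.4 1.0
   vertex 4.5 5.1 0.9
   vertex 5.8 2.2 0.7
  endloop
 endfacet
 facet normal -0.078 0.949 0.306
  outer loop
   vertex 1.5 4.3 5.8
   vertex 4.9 5.0 4.5
   vertex 1.6 5.6 1.8
  endloop
 endfacet
 facet normal 0.360 -0.016 0.933
  outer loop
   vertex 1.5 4.3 5.8
   vertex 0.9 2.5 6.0
   vertex 4.9 5.0 4.5
  endloop
 endfacet
 facet normal -0.912 0.396 0.106
  outer loop
   vertex 1.5 4.3 5.8
   vertex 1.6 5.6 1.8
   vertex 0.8 2.9 5.0
  endloop
 endfacet
 facet normal -0.917 0.330 0.224
  outer loop
   vertex 1.5 4.3 5.8
   vertex 0.8 2.9 5.0
   vertex 0.9 2.5 6.0
  endloop
 endfacet
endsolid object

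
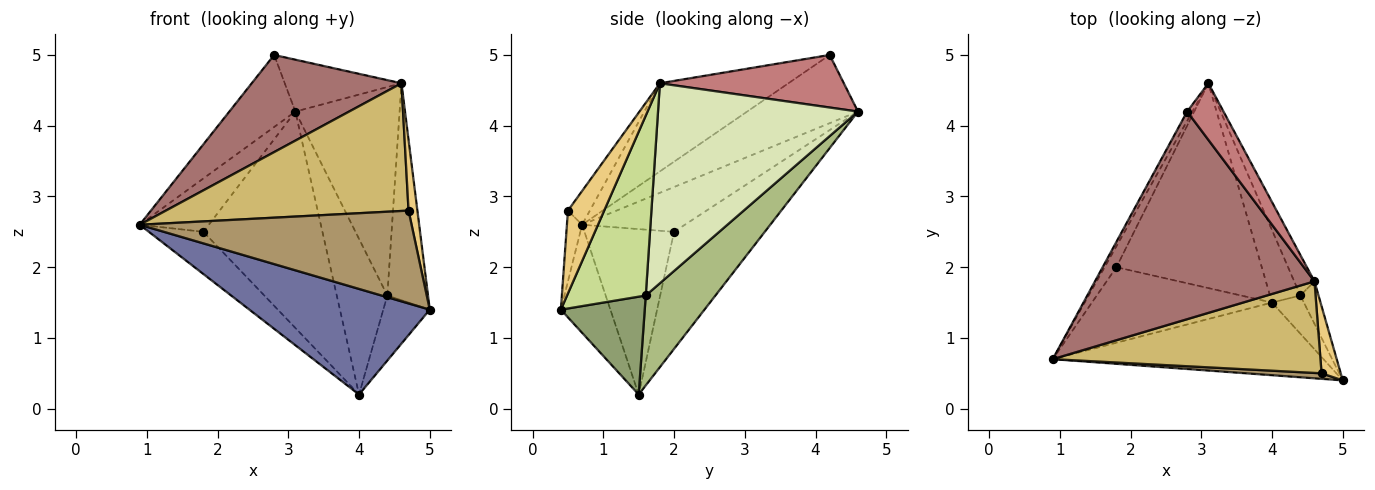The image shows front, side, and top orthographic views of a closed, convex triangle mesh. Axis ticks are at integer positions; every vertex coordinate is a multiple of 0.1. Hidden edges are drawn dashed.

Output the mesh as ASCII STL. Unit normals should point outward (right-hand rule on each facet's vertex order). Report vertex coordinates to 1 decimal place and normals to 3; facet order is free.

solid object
 facet normal -0.221 -0.804 -0.553
  outer loop
   vertex 4.0 1.5 0.2
   vertex 5.0 0.4 1.4
   vertex 0.9 0.7 2.6
  endloop
 endfacet
 facet normal -0.811 0.545 -0.213
  outer loop
   vertex 1.8 2.0 2.5
   vertex 0.9 0.7 2.6
   vertex 3.1 4.6 4.2
  endloop
 endfacet
 facet normal -0.626 0.381 -0.681
  outer loop
   vertex 1.8 2.0 2.5
   vertex 4.0 1.5 0.2
   vertex 0.9 0.7 2.6
  endloop
 endfacet
 facet normal -0.484 0.635 -0.601
  outer loop
   vertex 1.8 2.0 2.5
   vertex 3.1 4.6 4.2
   vertex 4.0 1.5 0.2
  endloop
 endfacet
 facet normal 0.841 0.466 -0.274
  outer loop
   vertex 4.4 1.6 1.6
   vertex 5.0 0.4 1.4
   vertex 4.0 1.5 0.2
  endloop
 endfacet
 facet normal 0.781 0.567 -0.264
  outer loop
   vertex 4.4 1.6 1.6
   vertex 4.0 1.5 0.2
   vertex 3.1 4.6 4.2
  endloop
 endfacet
 facet normal 0.885 0.457 -0.089
  outer loop
   vertex 4.4 1.6 1.6
   vertex 4.6 1.8 4.6
   vertex 5.0 0.4 1.4
  endloop
 endfacet
 facet normal 0.883 0.460 -0.090
  outer loop
   vertex 4.4 1.6 1.6
   vertex 3.1 4.6 4.2
   vertex 4.6 1.8 4.6
  endloop
 endfacet
 facet normal -0.056 -0.997 0.059
  outer loop
   vertex 4.7 0.5 2.8
   vertex 0.9 0.7 2.6
   vertex 5.0 0.4 1.4
  endloop
 endfacet
 facet normal -0.073 -0.810 0.581
  outer loop
   vertex 4.7 0.5 2.8
   vertex 4.6 1.8 4.6
   vertex 0.9 0.7 2.6
  endloop
 endfacet
 facet normal 0.948 -0.231 0.220
  outer loop
   vertex 4.7 0.5 2.8
   vertex 5.0 0.4 1.4
   vertex 4.6 1.8 4.6
  endloop
 endfacet
 facet normal -0.857 0.511 -0.066
  outer loop
   vertex 2.8 4.2 5.0
   vertex 3.1 4.6 4.2
   vertex 0.9 0.7 2.6
  endloop
 endfacet
 facet normal -0.342 -0.398 0.851
  outer loop
   vertex 2.8 4.2 5.0
   vertex 0.9 0.7 2.6
   vertex 4.6 1.8 4.6
  endloop
 endfacet
 facet normal 0.729 0.463 0.505
  outer loop
   vertex 2.8 4.2 5.0
   vertex 4.6 1.8 4.6
   vertex 3.1 4.6 4.2
  endloop
 endfacet
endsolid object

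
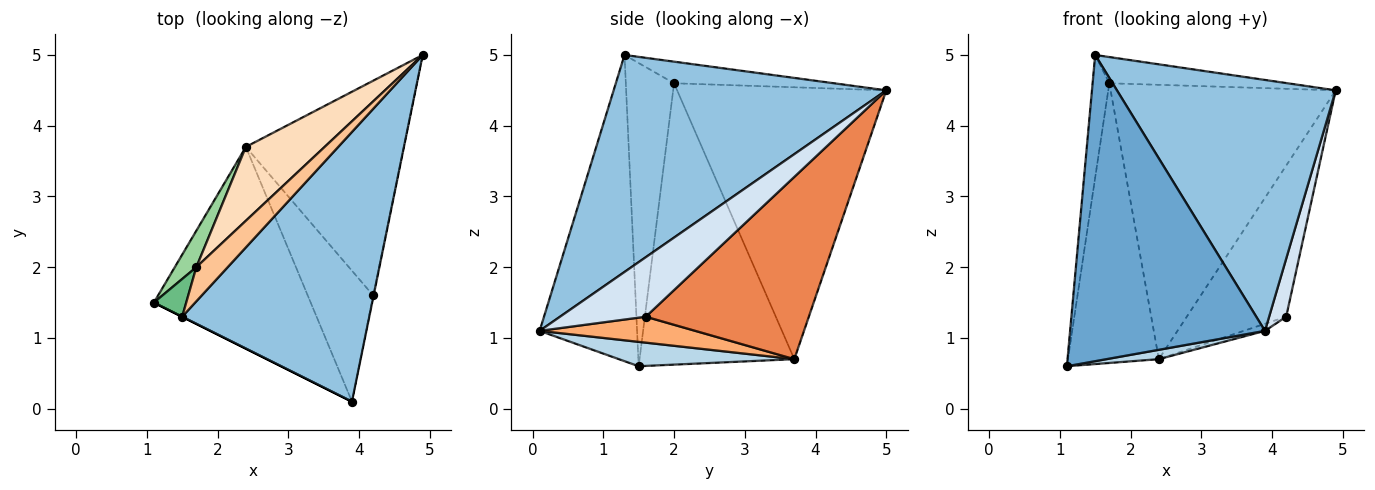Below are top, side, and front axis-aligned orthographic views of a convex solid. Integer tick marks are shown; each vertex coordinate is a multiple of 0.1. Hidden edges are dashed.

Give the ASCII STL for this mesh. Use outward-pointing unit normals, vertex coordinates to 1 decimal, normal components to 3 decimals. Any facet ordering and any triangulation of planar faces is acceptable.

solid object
 facet normal -0.447 -0.894 0.000
  outer loop
   vertex 1.5 1.3 5.0
   vertex 1.1 1.5 0.6
   vertex 3.9 0.1 1.1
  endloop
 endfacet
 facet normal 0.647 -0.519 0.558
  outer loop
   vertex 1.5 1.3 5.0
   vertex 3.9 0.1 1.1
   vertex 4.9 5.0 4.5
  endloop
 endfacet
 facet normal 0.153 -0.046 -0.987
  outer loop
   vertex 2.4 3.7 0.7
   vertex 3.9 0.1 1.1
   vertex 1.1 1.5 0.6
  endloop
 endfacet
 facet normal 0.981 -0.195 -0.007
  outer loop
   vertex 4.2 1.6 1.3
   vertex 4.9 5.0 4.5
   vertex 3.9 0.1 1.1
  endloop
 endfacet
 facet normal 0.686 0.418 -0.595
  outer loop
   vertex 4.2 1.6 1.3
   vertex 2.4 3.7 0.7
   vertex 4.9 5.0 4.5
  endloop
 endfacet
 facet normal 0.368 0.050 -0.928
  outer loop
   vertex 4.2 1.6 1.3
   vertex 3.9 0.1 1.1
   vertex 2.4 3.7 0.7
  endloop
 endfacet
 facet normal -0.479 0.535 0.696
  outer loop
   vertex 1.7 2.0 4.6
   vertex 1.5 1.3 5.0
   vertex 4.9 5.0 4.5
  endloop
 endfacet
 facet normal -0.668 0.719 0.193
  outer loop
   vertex 1.7 2.0 4.6
   vertex 4.9 5.0 4.5
   vertex 2.4 3.7 0.7
  endloop
 endfacet
 facet normal -0.940 0.326 0.100
  outer loop
   vertex 1.7 2.0 4.6
   vertex 1.1 1.5 0.6
   vertex 1.5 1.3 5.0
  endloop
 endfacet
 facet normal -0.860 0.505 0.066
  outer loop
   vertex 1.7 2.0 4.6
   vertex 2.4 3.7 0.7
   vertex 1.1 1.5 0.6
  endloop
 endfacet
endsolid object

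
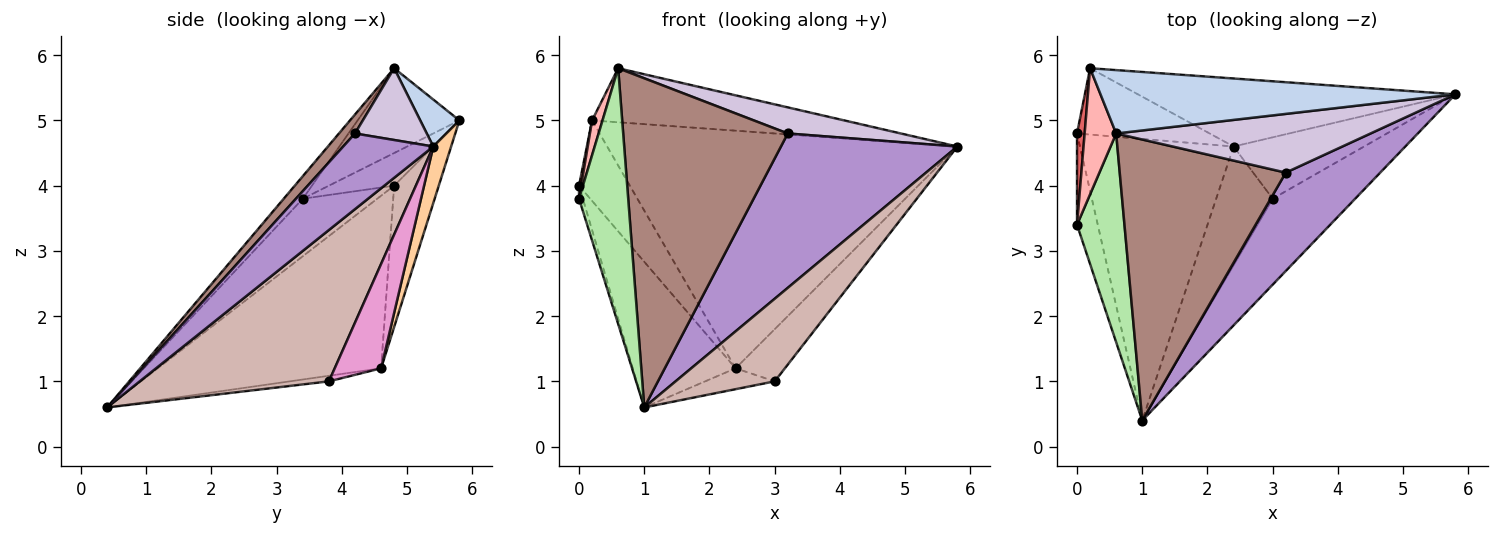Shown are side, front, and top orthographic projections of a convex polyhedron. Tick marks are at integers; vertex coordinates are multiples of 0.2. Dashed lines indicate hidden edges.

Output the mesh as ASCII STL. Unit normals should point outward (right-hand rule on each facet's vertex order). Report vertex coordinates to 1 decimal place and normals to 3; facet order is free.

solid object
 facet normal -0.706 0.325 -0.629
  outer loop
   vertex 2.4 4.6 1.2
   vertex 1.0 0.4 0.6
   vertex 0.0 4.8 4.0
  endloop
 endfacet
 facet normal 0.100 0.646 0.757
  outer loop
   vertex 0.2 5.8 5.0
   vertex 0.6 4.8 5.8
   vertex 5.8 5.4 4.6
  endloop
 endfacet
 facet normal -0.561 0.639 -0.527
  outer loop
   vertex 0.2 5.8 5.0
   vertex 2.4 4.6 1.2
   vertex 0.0 4.8 4.0
  endloop
 endfacet
 facet normal 0.049 0.960 -0.275
  outer loop
   vertex 0.2 5.8 5.0
   vertex 5.8 5.4 4.6
   vertex 2.4 4.6 1.2
  endloop
 endfacet
 facet normal -0.940 0.048 -0.339
  outer loop
   vertex 0.0 3.4 3.8
   vertex 0.0 4.8 4.0
   vertex 1.0 0.4 0.6
  endloop
 endfacet
 facet normal -0.288 -0.742 0.606
  outer loop
   vertex 0.0 3.4 3.8
   vertex 1.0 0.4 0.6
   vertex 0.6 4.8 5.8
  endloop
 endfacet
 facet normal -0.973 -0.032 0.227
  outer loop
   vertex 0.0 3.4 3.8
   vertex 0.2 5.8 5.0
   vertex 0.0 4.8 4.0
  endloop
 endfacet
 facet normal -0.933 -0.096 0.347
  outer loop
   vertex 0.0 3.4 3.8
   vertex 0.6 4.8 5.8
   vertex 0.2 5.8 5.0
  endloop
 endfacet
 facet normal 0.395 -0.775 0.494
  outer loop
   vertex 3.2 4.2 4.8
   vertex 1.0 0.4 0.6
   vertex 5.8 5.4 4.6
  endloop
 endfacet
 facet normal 0.250 -0.393 0.885
  outer loop
   vertex 3.2 4.2 4.8
   vertex 5.8 5.4 4.6
   vertex 0.6 4.8 5.8
  endloop
 endfacet
 facet normal 0.074 -0.758 0.647
  outer loop
   vertex 3.2 4.2 4.8
   vertex 0.6 4.8 5.8
   vertex 1.0 0.4 0.6
  endloop
 endfacet
 facet normal 0.798 -0.418 -0.435
  outer loop
   vertex 3.0 3.8 1.0
   vertex 5.8 5.4 4.6
   vertex 1.0 0.4 0.6
  endloop
 endfacet
 facet normal 0.520 0.553 -0.651
  outer loop
   vertex 3.0 3.8 1.0
   vertex 2.4 4.6 1.2
   vertex 5.8 5.4 4.6
  endloop
 endfacet
 facet normal -0.097 0.172 -0.980
  outer loop
   vertex 3.0 3.8 1.0
   vertex 1.0 0.4 0.6
   vertex 2.4 4.6 1.2
  endloop
 endfacet
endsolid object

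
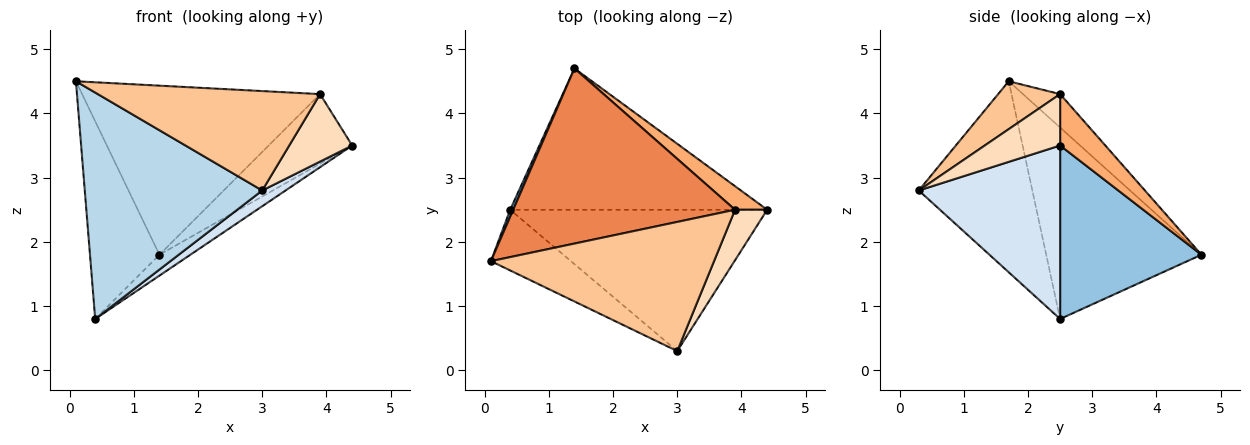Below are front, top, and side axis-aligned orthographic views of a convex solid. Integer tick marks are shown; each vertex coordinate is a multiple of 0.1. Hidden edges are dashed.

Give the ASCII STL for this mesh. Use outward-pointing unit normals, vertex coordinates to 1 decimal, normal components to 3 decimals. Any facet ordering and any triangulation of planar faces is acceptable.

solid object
 facet normal -0.913 0.408 0.014
  outer loop
   vertex 0.4 2.5 0.8
   vertex 0.1 1.7 4.5
   vertex 1.4 4.7 1.8
  endloop
 endfacet
 facet normal 0.555 0.122 -0.823
  outer loop
   vertex 0.4 2.5 0.8
   vertex 1.4 4.7 1.8
   vertex 4.4 2.5 3.5
  endloop
 endfacet
 facet normal -0.526 -0.822 -0.220
  outer loop
   vertex 3.0 0.3 2.8
   vertex 0.1 1.7 4.5
   vertex 0.4 2.5 0.8
  endloop
 endfacet
 facet normal 0.557 -0.092 -0.825
  outer loop
   vertex 3.0 0.3 2.8
   vertex 0.4 2.5 0.8
   vertex 4.4 2.5 3.5
  endloop
 endfacet
 facet normal -0.108 0.690 0.715
  outer loop
   vertex 3.9 2.5 4.3
   vertex 1.4 4.7 1.8
   vertex 0.1 1.7 4.5
  endloop
 endfacet
 facet normal 0.456 0.843 0.285
  outer loop
   vertex 3.9 2.5 4.3
   vertex 4.4 2.5 3.5
   vertex 1.4 4.7 1.8
  endloop
 endfacet
 facet normal 0.168 -0.601 0.781
  outer loop
   vertex 3.9 2.5 4.3
   vertex 0.1 1.7 4.5
   vertex 3.0 0.3 2.8
  endloop
 endfacet
 facet normal 0.692 -0.578 0.433
  outer loop
   vertex 3.9 2.5 4.3
   vertex 3.0 0.3 2.8
   vertex 4.4 2.5 3.5
  endloop
 endfacet
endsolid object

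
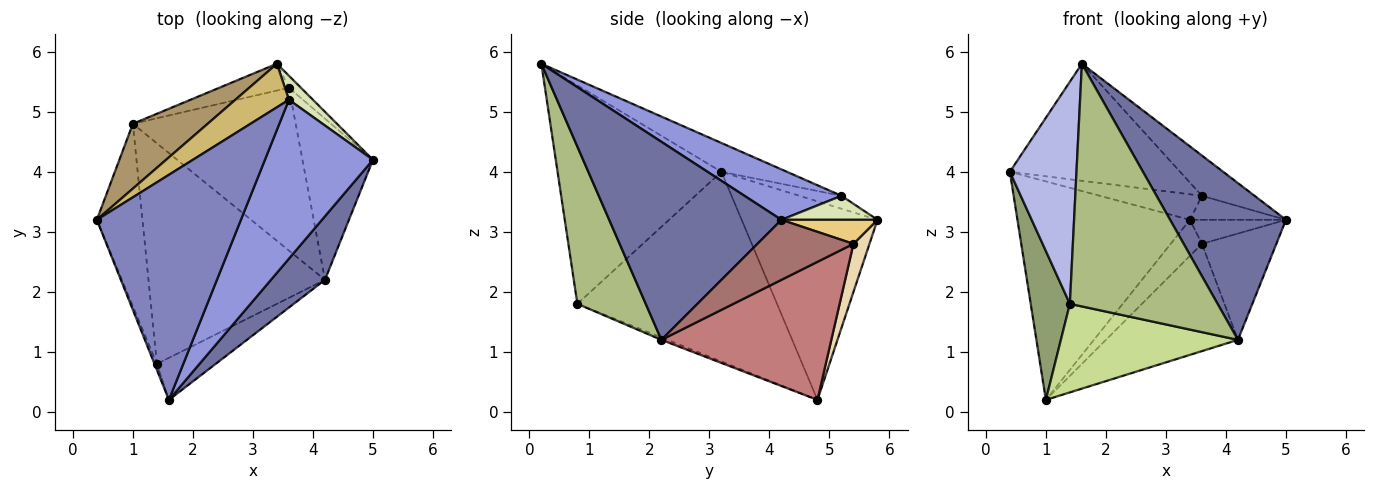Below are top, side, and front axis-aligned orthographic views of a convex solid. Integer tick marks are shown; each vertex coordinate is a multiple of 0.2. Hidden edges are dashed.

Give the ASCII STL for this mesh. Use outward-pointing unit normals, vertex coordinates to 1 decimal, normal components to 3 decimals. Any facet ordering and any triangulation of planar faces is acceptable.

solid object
 facet normal 0.809 -0.544 0.221
  outer loop
   vertex 4.2 2.2 1.2
   vertex 5.0 4.2 3.2
   vertex 1.6 0.2 5.8
  endloop
 endfacet
 facet normal -0.175 0.454 0.874
  outer loop
   vertex 3.6 5.2 3.6
   vertex 0.4 3.2 4.0
   vertex 1.6 0.2 5.8
  endloop
 endfacet
 facet normal 0.412 0.224 0.883
  outer loop
   vertex 3.6 5.2 3.6
   vertex 1.6 0.2 5.8
   vertex 5.0 4.2 3.2
  endloop
 endfacet
 facet normal -0.926 -0.377 -0.010
  outer loop
   vertex 1.4 0.8 1.8
   vertex 1.6 0.2 5.8
   vertex 0.4 3.2 4.0
  endloop
 endfacet
 facet normal -0.955 -0.187 -0.230
  outer loop
   vertex 1.4 0.8 1.8
   vertex 0.4 3.2 4.0
   vertex 1.0 4.8 0.2
  endloop
 endfacet
 facet normal 0.415 -0.896 -0.155
  outer loop
   vertex 1.4 0.8 1.8
   vertex 4.2 2.2 1.2
   vertex 1.6 0.2 5.8
  endloop
 endfacet
 facet normal -0.013 -0.372 -0.928
  outer loop
   vertex 1.4 0.8 1.8
   vertex 1.0 4.8 0.2
   vertex 4.2 2.2 1.2
  endloop
 endfacet
 facet normal 0.577 0.577 0.577
  outer loop
   vertex 3.4 5.8 3.2
   vertex 3.6 5.2 3.6
   vertex 5.0 4.2 3.2
  endloop
 endfacet
 facet normal -0.603 0.765 0.227
  outer loop
   vertex 3.4 5.8 3.2
   vertex 1.0 4.8 0.2
   vertex 0.4 3.2 4.0
  endloop
 endfacet
 facet normal -0.204 0.495 0.845
  outer loop
   vertex 3.4 5.8 3.2
   vertex 0.4 3.2 4.0
   vertex 3.6 5.2 3.6
  endloop
 endfacet
 facet normal 0.667 0.667 -0.333
  outer loop
   vertex 3.6 5.4 2.8
   vertex 3.4 5.8 3.2
   vertex 5.0 4.2 3.2
  endloop
 endfacet
 facet normal 0.381 0.742 -0.552
  outer loop
   vertex 3.6 5.4 2.8
   vertex 1.0 4.8 0.2
   vertex 3.4 5.8 3.2
  endloop
 endfacet
 facet normal 0.579 0.449 -0.681
  outer loop
   vertex 3.6 5.4 2.8
   vertex 5.0 4.2 3.2
   vertex 4.2 2.2 1.2
  endloop
 endfacet
 facet normal 0.578 0.449 -0.681
  outer loop
   vertex 3.6 5.4 2.8
   vertex 4.2 2.2 1.2
   vertex 1.0 4.8 0.2
  endloop
 endfacet
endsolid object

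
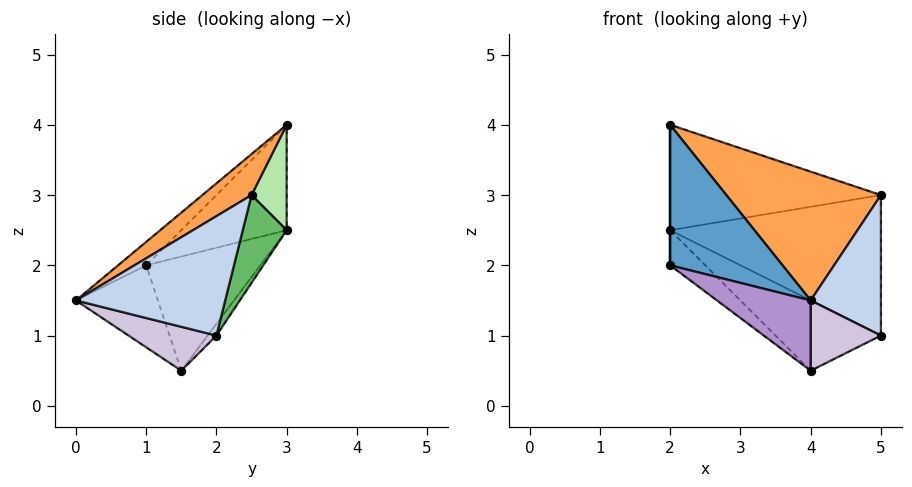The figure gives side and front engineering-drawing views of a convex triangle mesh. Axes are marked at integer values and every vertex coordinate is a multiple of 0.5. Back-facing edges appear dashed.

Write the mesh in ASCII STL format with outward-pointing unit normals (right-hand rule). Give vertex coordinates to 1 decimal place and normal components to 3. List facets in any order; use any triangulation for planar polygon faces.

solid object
 facet normal -0.174 -0.696 0.696
  outer loop
   vertex 4.0 0.0 1.5
   vertex 2.0 3.0 4.0
   vertex 2.0 1.0 2.0
  endloop
 endfacet
 facet normal 0.900 -0.423 0.106
  outer loop
   vertex 5.0 2.5 3.0
   vertex 4.0 0.0 1.5
   vertex 5.0 2.0 1.0
  endloop
 endfacet
 facet normal 0.177 -0.558 0.811
  outer loop
   vertex 5.0 2.5 3.0
   vertex 2.0 3.0 4.0
   vertex 4.0 0.0 1.5
  endloop
 endfacet
 facet normal -1.000 0.000 0.000
  outer loop
   vertex 2.0 3.0 2.5
   vertex 2.0 1.0 2.0
   vertex 2.0 3.0 4.0
  endloop
 endfacet
 facet normal 0.198 0.951 -0.238
  outer loop
   vertex 2.0 3.0 2.5
   vertex 5.0 2.5 3.0
   vertex 5.0 2.0 1.0
  endloop
 endfacet
 facet normal 0.164 0.986 0.000
  outer loop
   vertex 2.0 3.0 2.5
   vertex 2.0 3.0 4.0
   vertex 5.0 2.5 3.0
  endloop
 endfacet
 facet normal -0.619 0.190 -0.762
  outer loop
   vertex 4.0 1.5 0.5
   vertex 2.0 1.0 2.0
   vertex 2.0 3.0 2.5
  endloop
 endfacet
 facet normal -0.064 0.767 -0.639
  outer loop
   vertex 4.0 1.5 0.5
   vertex 2.0 3.0 2.5
   vertex 5.0 2.0 1.0
  endloop
 endfacet
 facet normal -0.437 -0.499 -0.749
  outer loop
   vertex 4.0 1.5 0.5
   vertex 4.0 0.0 1.5
   vertex 2.0 1.0 2.0
  endloop
 endfacet
 facet normal 0.570 -0.456 -0.684
  outer loop
   vertex 4.0 1.5 0.5
   vertex 5.0 2.0 1.0
   vertex 4.0 0.0 1.5
  endloop
 endfacet
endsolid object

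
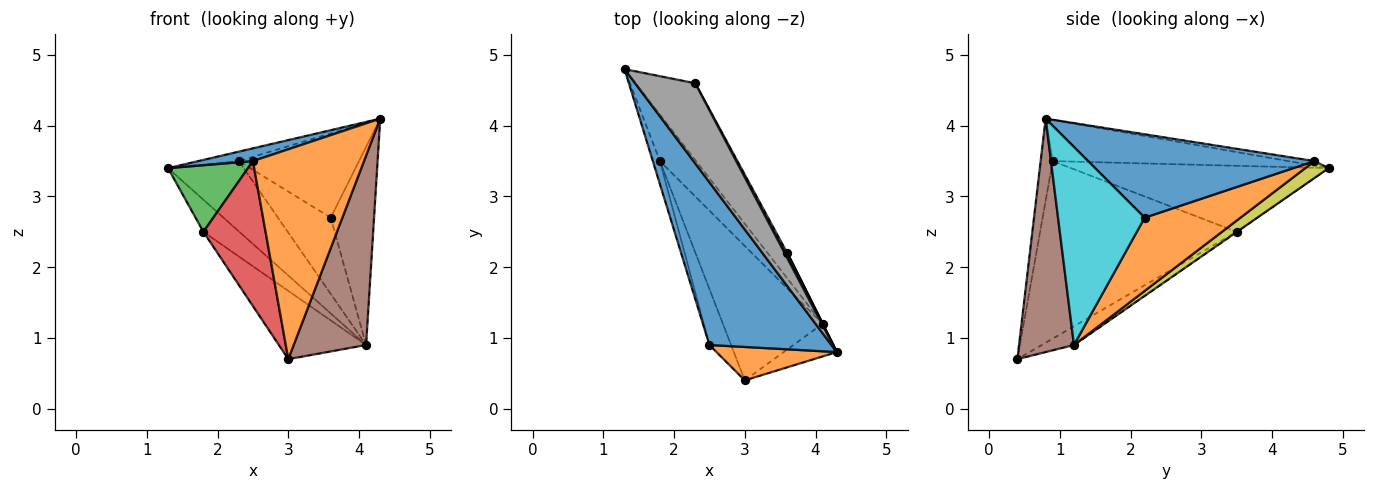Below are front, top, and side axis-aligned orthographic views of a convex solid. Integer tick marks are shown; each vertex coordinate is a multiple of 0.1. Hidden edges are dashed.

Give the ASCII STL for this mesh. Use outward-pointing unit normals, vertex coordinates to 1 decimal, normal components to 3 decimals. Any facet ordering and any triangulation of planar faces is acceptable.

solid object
 facet normal -0.319 -0.074 0.945
  outer loop
   vertex 2.5 0.9 3.5
   vertex 4.3 0.8 4.1
   vertex 1.3 4.8 3.4
  endloop
 endfacet
 facet normal -0.107 -0.982 0.156
  outer loop
   vertex 2.5 0.9 3.5
   vertex 3.0 0.4 0.7
   vertex 4.3 0.8 4.1
  endloop
 endfacet
 facet normal -0.950 -0.295 -0.102
  outer loop
   vertex 2.5 0.9 3.5
   vertex 1.3 4.8 3.4
   vertex 1.8 3.5 2.5
  endloop
 endfacet
 facet normal -0.947 -0.299 -0.116
  outer loop
   vertex 2.5 0.9 3.5
   vertex 1.8 3.5 2.5
   vertex 3.0 0.4 0.7
  endloop
 endfacet
 facet normal -0.004 0.568 -0.823
  outer loop
   vertex 4.1 1.2 0.9
   vertex 1.8 3.5 2.5
   vertex 1.3 4.8 3.4
  endloop
 endfacet
 facet normal 0.599 -0.789 -0.136
  outer loop
   vertex 4.1 1.2 0.9
   vertex 4.3 0.8 4.1
   vertex 3.0 0.4 0.7
  endloop
 endfacet
 facet normal -0.165 0.447 -0.879
  outer loop
   vertex 4.1 1.2 0.9
   vertex 3.0 0.4 0.7
   vertex 1.8 3.5 2.5
  endloop
 endfacet
 facet normal -0.076 0.117 0.990
  outer loop
   vertex 2.3 4.6 3.5
   vertex 1.3 4.8 3.4
   vertex 4.3 0.8 4.1
  endloop
 endfacet
 facet normal 0.204 0.661 -0.722
  outer loop
   vertex 2.3 4.6 3.5
   vertex 4.1 1.2 0.9
   vertex 1.3 4.8 3.4
  endloop
 endfacet
 facet normal 0.894 0.447 0.000
  outer loop
   vertex 3.6 2.2 2.7
   vertex 4.3 0.8 4.1
   vertex 4.1 1.2 0.9
  endloop
 endfacet
 facet normal 0.883 0.469 0.028
  outer loop
   vertex 3.6 2.2 2.7
   vertex 2.3 4.6 3.5
   vertex 4.3 0.8 4.1
  endloop
 endfacet
 facet normal 0.876 0.483 -0.025
  outer loop
   vertex 3.6 2.2 2.7
   vertex 4.1 1.2 0.9
   vertex 2.3 4.6 3.5
  endloop
 endfacet
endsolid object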